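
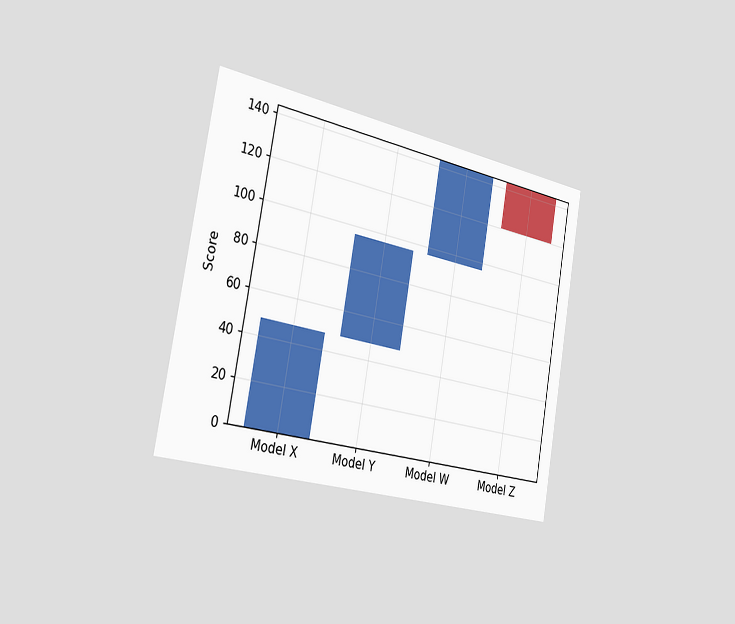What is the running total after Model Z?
120

The chart is tilted about 10° clockwise and viewed slightly from the left. After Model Z the running total reaches 120.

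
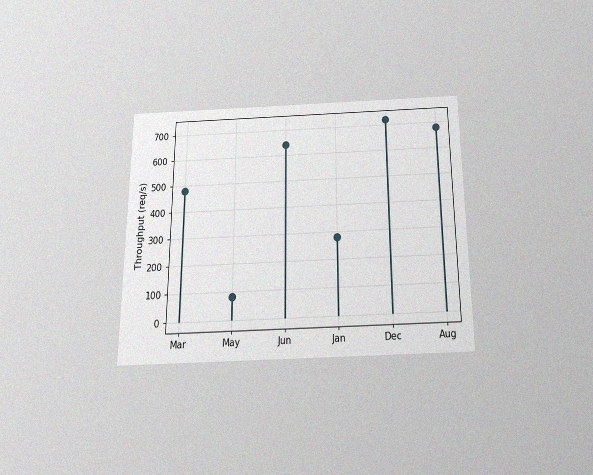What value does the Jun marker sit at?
640req/s

The chart is viewed slightly from below, with some photo noise. The Jun marker sits at 640req/s.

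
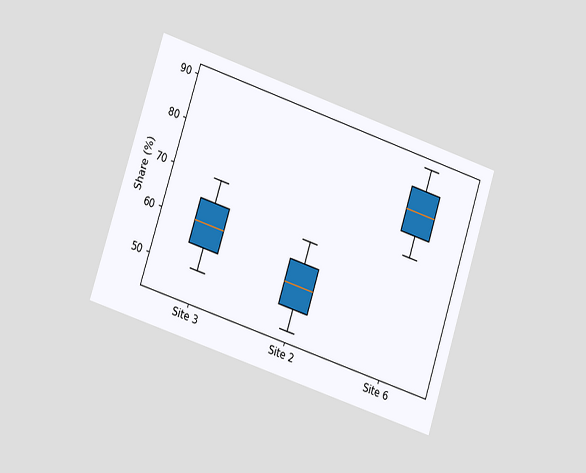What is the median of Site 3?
The chart is tilted about 18° clockwise and viewed at a slight angle. The median line in the Site 3 box sits at 60%.

60%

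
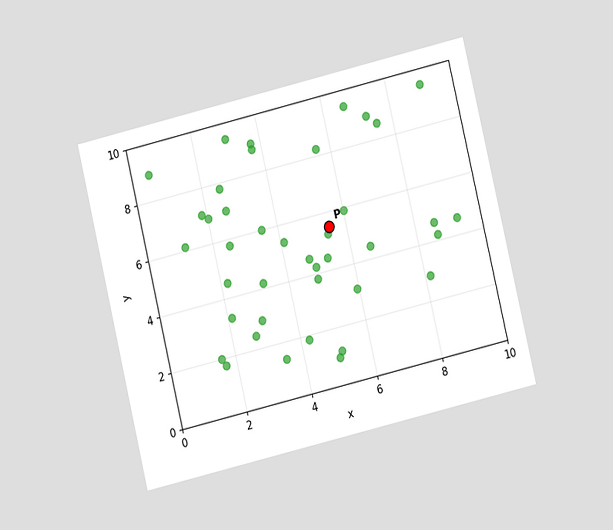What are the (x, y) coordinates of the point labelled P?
(5.5, 5.5)

The chart is tilted about 13° counter-clockwise and viewed at a slight angle. Following the gridlines from P to each axis, P sits at (5.5, 5.5).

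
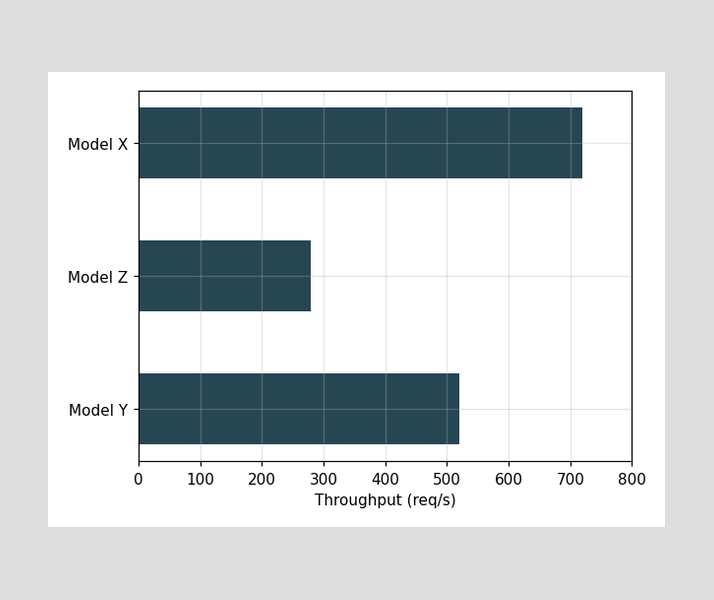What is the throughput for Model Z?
280req/s

Reading along the chart's x-axis, the Model Z bar reaches 280req/s.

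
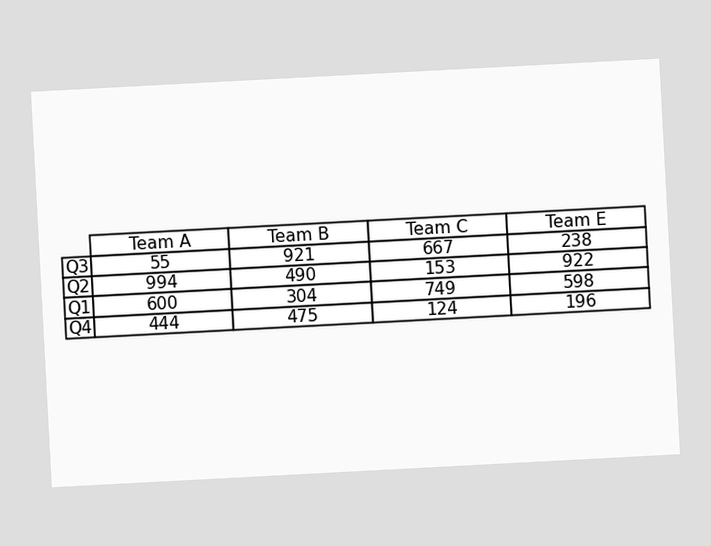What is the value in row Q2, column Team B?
490

The chart is tilted about 3° counter-clockwise. The (Q2, Team B) cell reads 490.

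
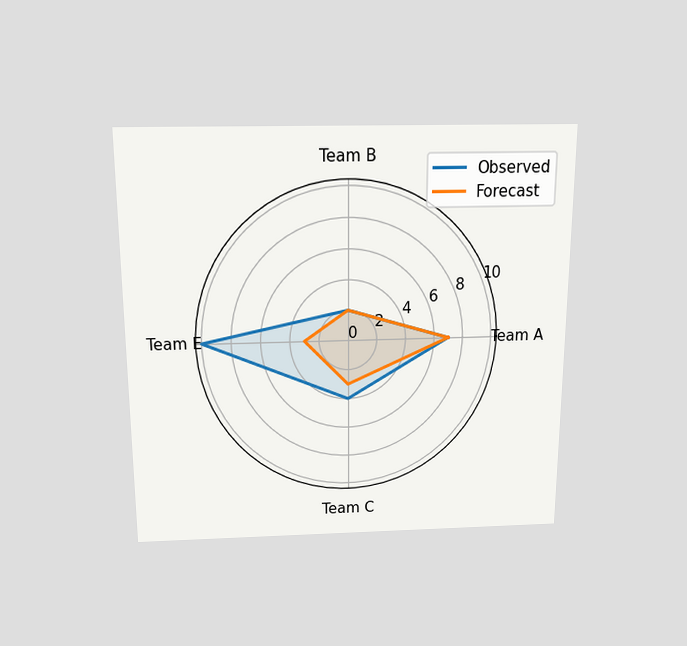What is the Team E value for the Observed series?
The chart is viewed slightly from above. On the Team E axis, Observed reaches 10.

10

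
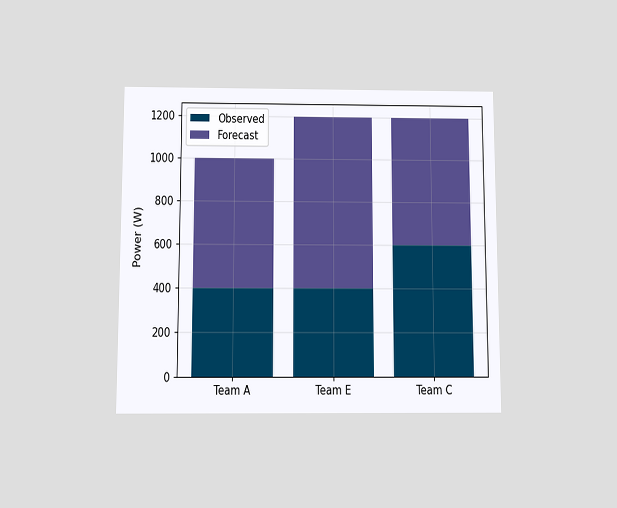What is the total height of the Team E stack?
The chart is viewed slightly from below. The Team E stack's top reaches 1200W on the y-axis.

1200W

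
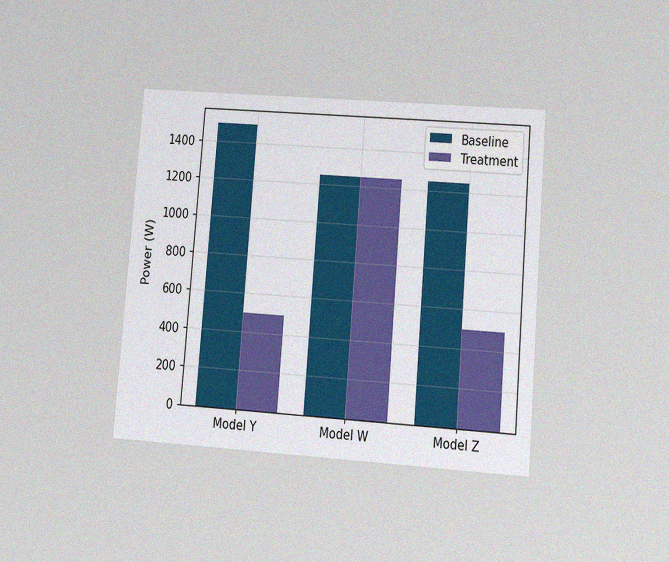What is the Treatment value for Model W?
The chart is tilted about 5° clockwise and viewed at a slight angle, with some photo noise. The Treatment bar at Model W reaches 1250W on the y-axis.

1250W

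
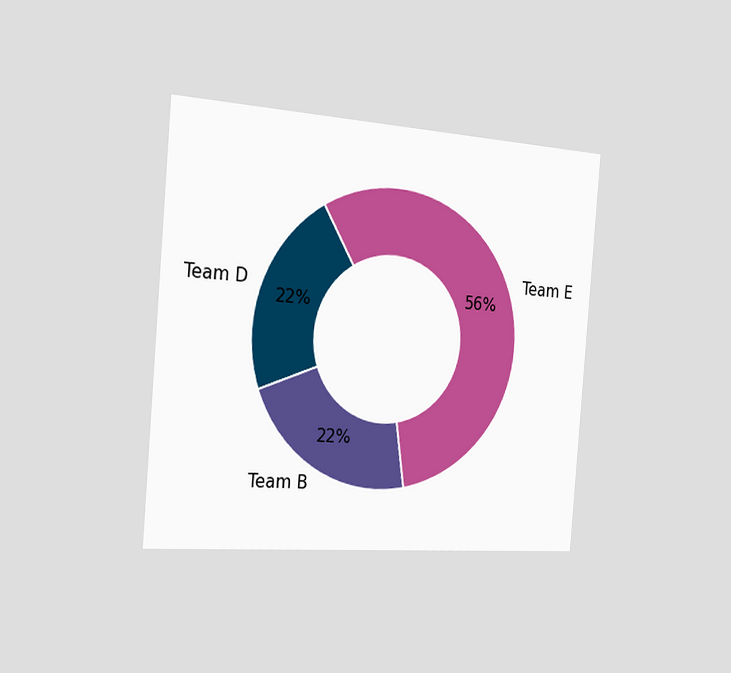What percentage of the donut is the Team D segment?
The chart is tilted about 5° clockwise and viewed slightly from the left. The Team D segment takes up 22% of the ring.

22%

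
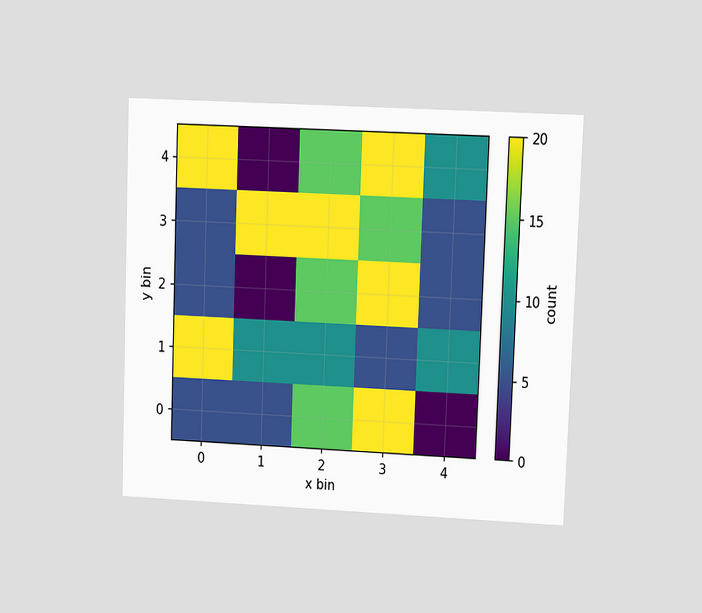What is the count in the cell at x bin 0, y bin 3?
The chart is tilted about 2° clockwise and viewed at a slight angle. Matching the cell (0, 3) against the colorbar gives 5.

5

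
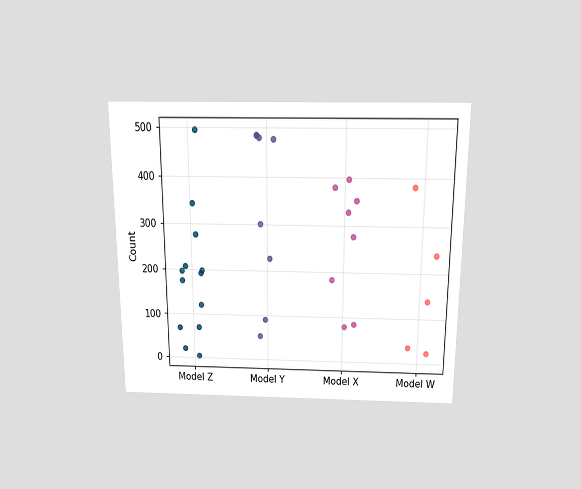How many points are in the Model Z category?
The chart is viewed slightly from above. Counting the markers in the Model Z column gives 13.

13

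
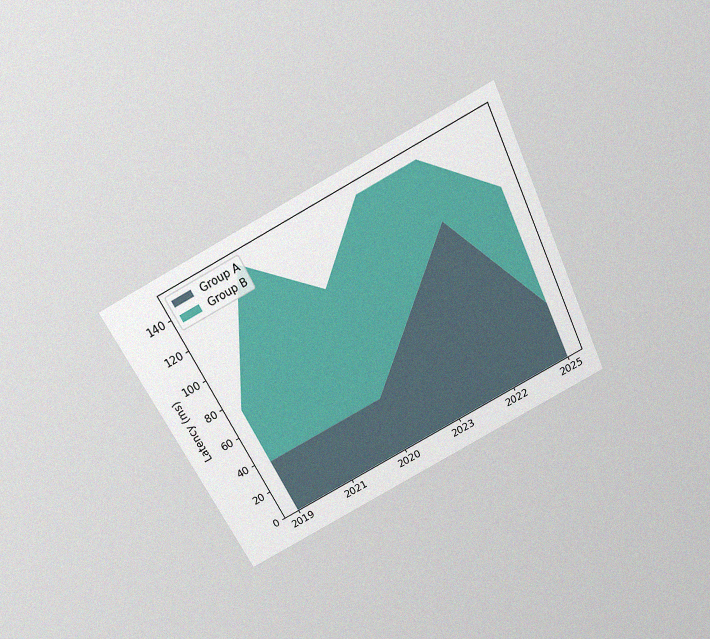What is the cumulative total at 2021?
148ms

The chart is tilted about 26° counter-clockwise and viewed slightly from above, with some photo noise. The stacked total at 2021 reaches 148ms.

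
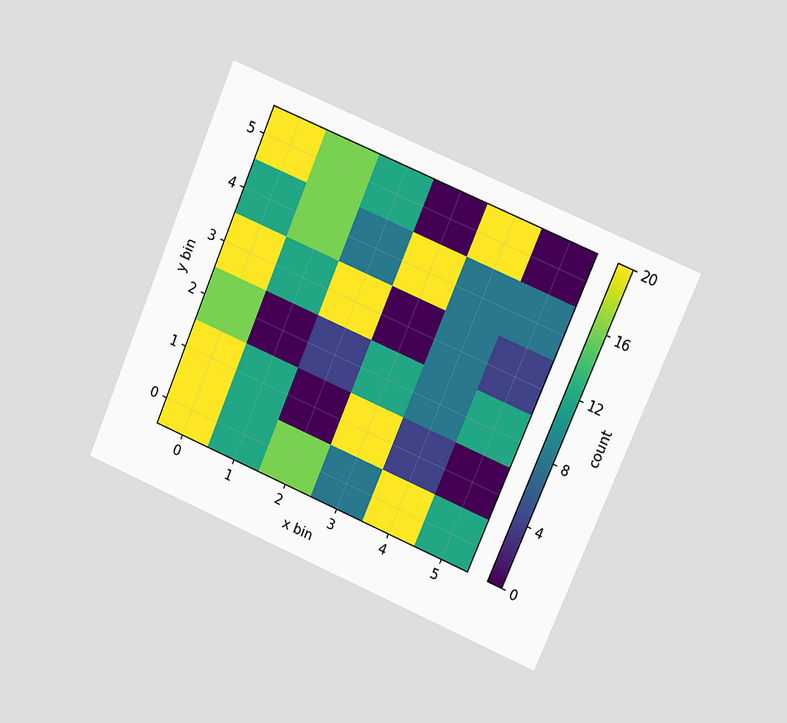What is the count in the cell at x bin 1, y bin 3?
The chart is tilted about 23° clockwise and viewed at a slight angle. Matching the cell (1, 3) against the colorbar gives 12.

12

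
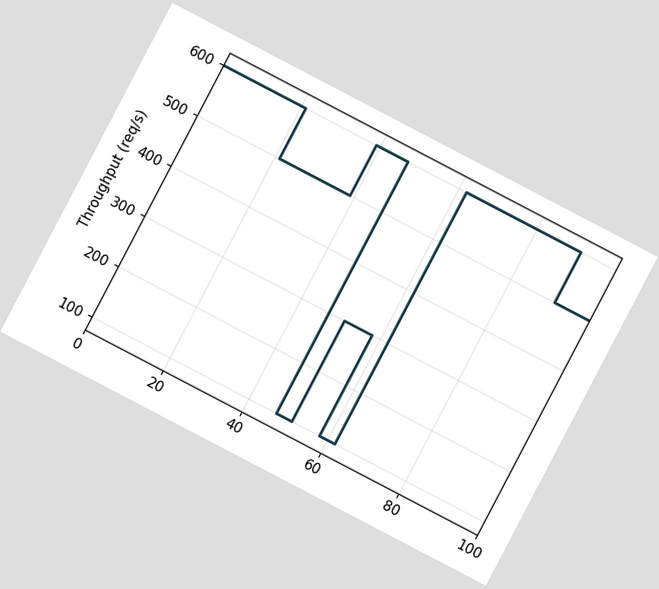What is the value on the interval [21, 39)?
500req/s

The chart is tilted about 28° clockwise. On [21, 39) the step sits at 500req/s.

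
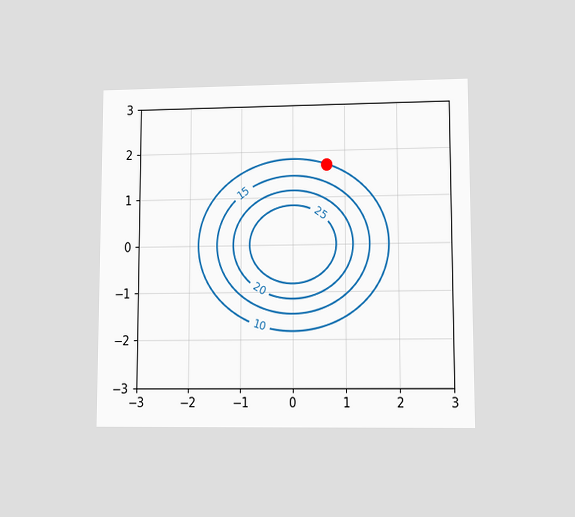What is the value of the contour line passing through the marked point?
10

The chart is viewed at a slight angle. The marked point sits on the contour labelled 10.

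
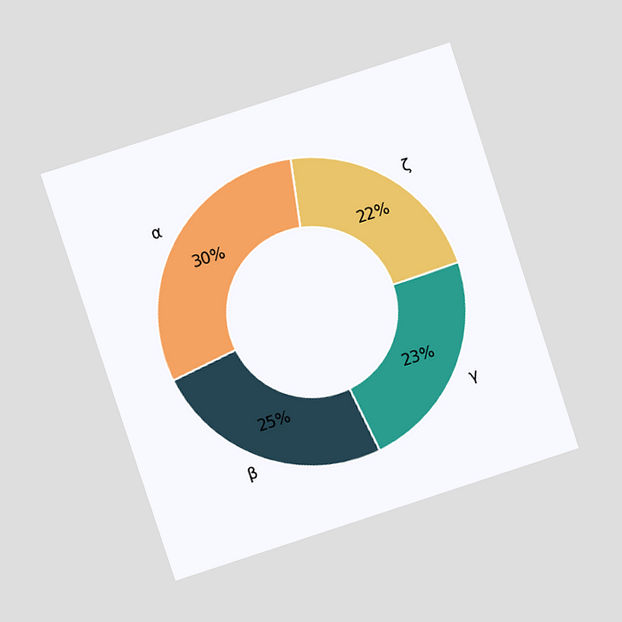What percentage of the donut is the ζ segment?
22%

The chart is tilted about 18° counter-clockwise and viewed at a slight angle. The ζ segment takes up 22% of the ring.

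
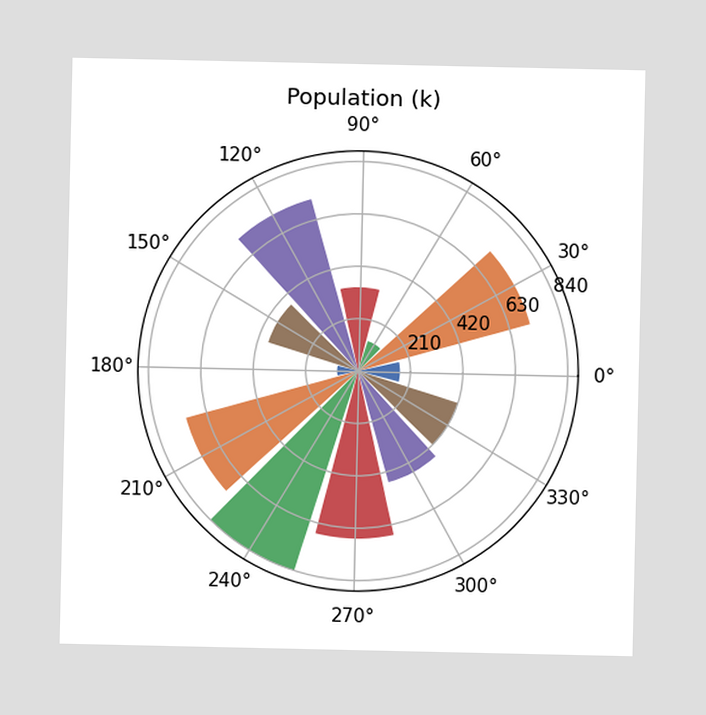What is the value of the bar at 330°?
420k

The bar at 330° reaches 420k on the radial axis.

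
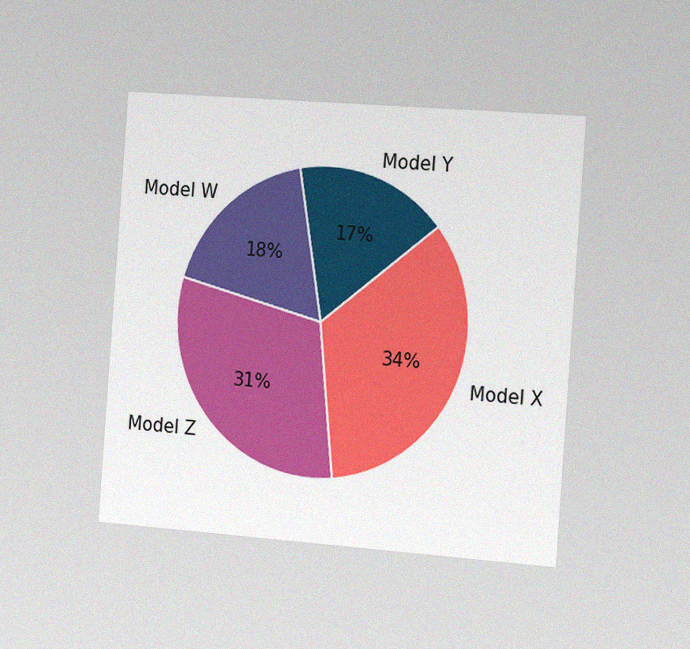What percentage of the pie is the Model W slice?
18%

The chart is tilted about 4° clockwise and viewed slightly from the right, with some photo noise. The Model W slice takes up 18% of the pie.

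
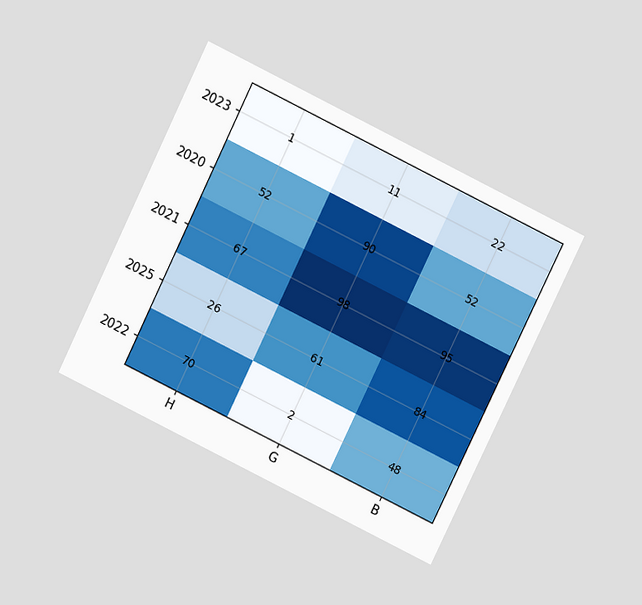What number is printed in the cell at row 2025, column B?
The chart is tilted about 26° clockwise and viewed at a slight angle. The (2025, B) cell reads 84.

84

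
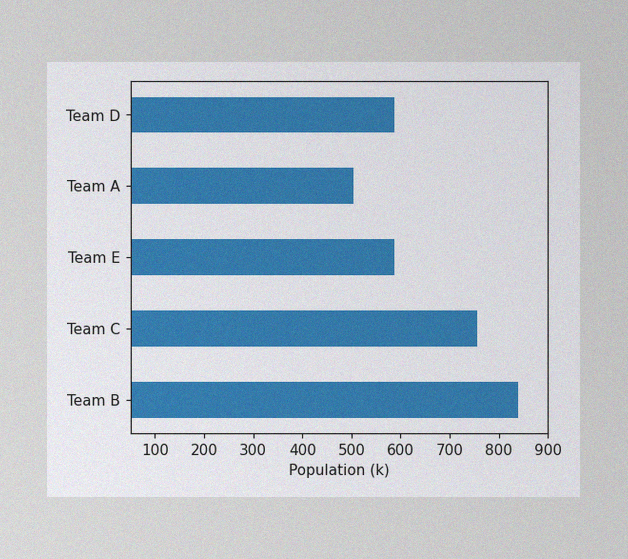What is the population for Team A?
The image has some photo noise and uneven lighting. Reading along the chart's x-axis, the Team A bar reaches 504k.

504k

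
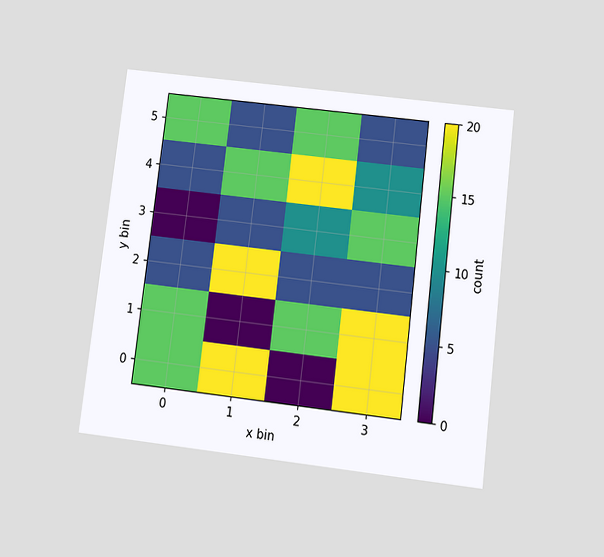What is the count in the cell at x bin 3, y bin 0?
20

The chart is tilted about 7° clockwise and viewed at a slight angle. Matching the cell (3, 0) against the colorbar gives 20.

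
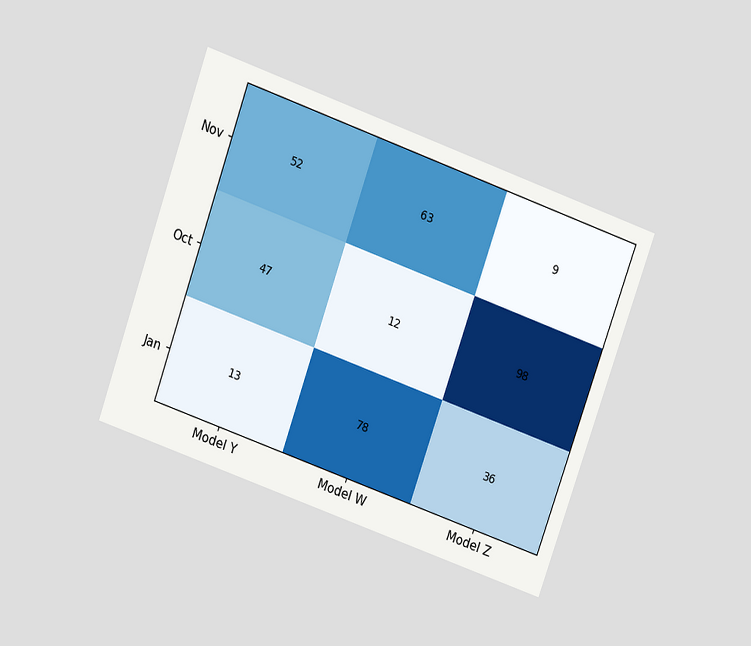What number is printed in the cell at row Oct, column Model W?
12

The chart is tilted about 20° clockwise and viewed slightly from above. The (Oct, Model W) cell reads 12.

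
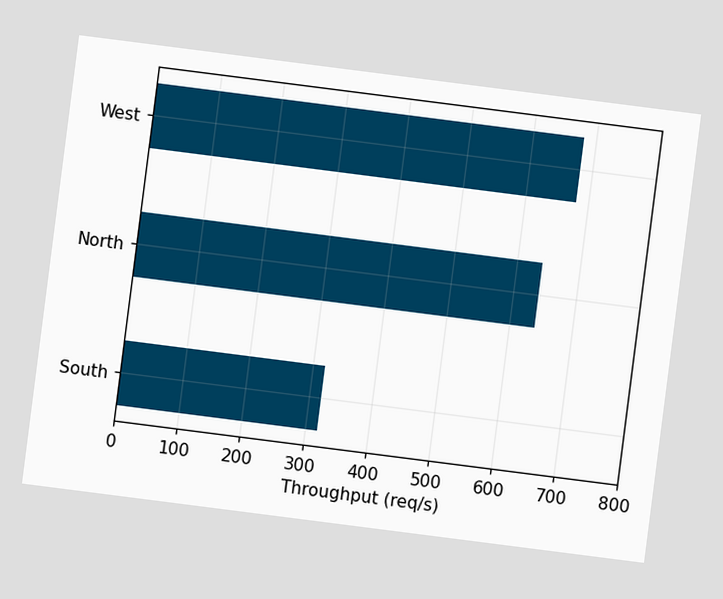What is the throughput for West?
680req/s

The chart is tilted about 7° clockwise. Reading along the chart's x-axis, the West bar reaches 680req/s.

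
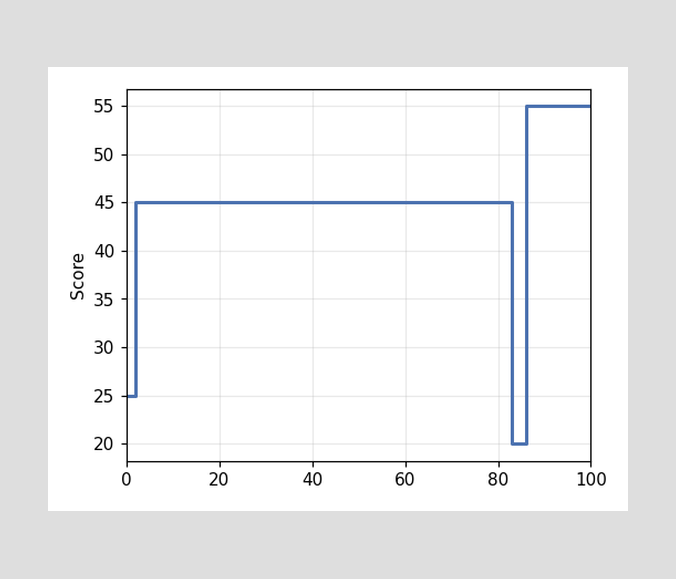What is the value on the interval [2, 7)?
45

On [2, 7) the step sits at 45.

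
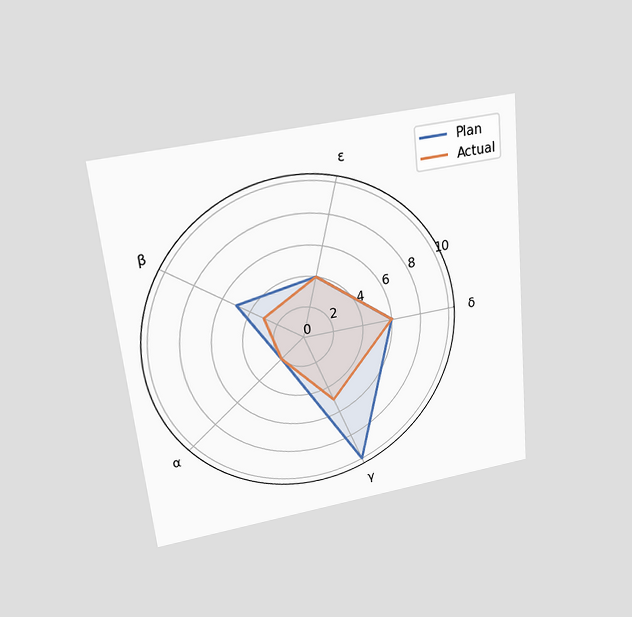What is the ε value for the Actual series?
4

The chart is tilted about 6° counter-clockwise and viewed slightly from above. On the ε axis, Actual reaches 4.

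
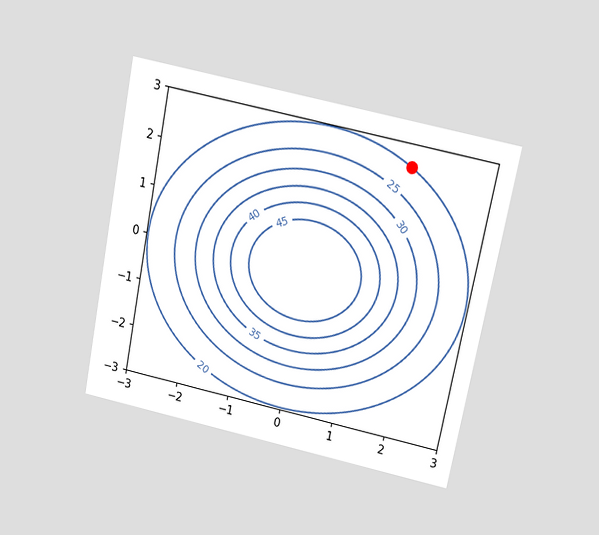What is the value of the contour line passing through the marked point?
The chart is tilted about 11° clockwise and viewed slightly from above. The marked point sits on the contour labelled 20.

20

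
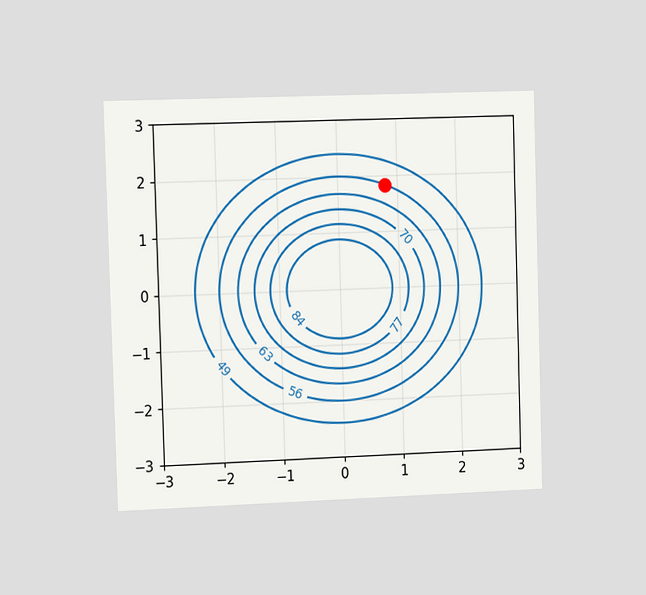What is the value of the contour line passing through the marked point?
The chart is viewed slightly from the left. The marked point sits on the contour labelled 56.

56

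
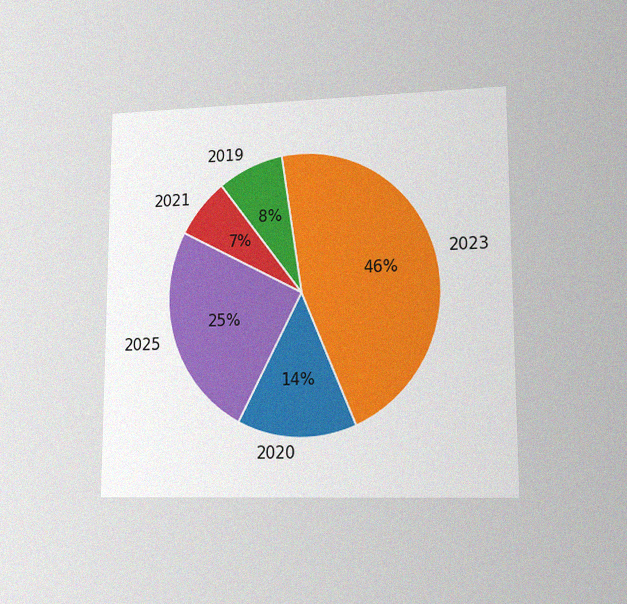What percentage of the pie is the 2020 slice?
14%

The chart is viewed at a slight angle, with some photo noise. The 2020 slice takes up 14% of the pie.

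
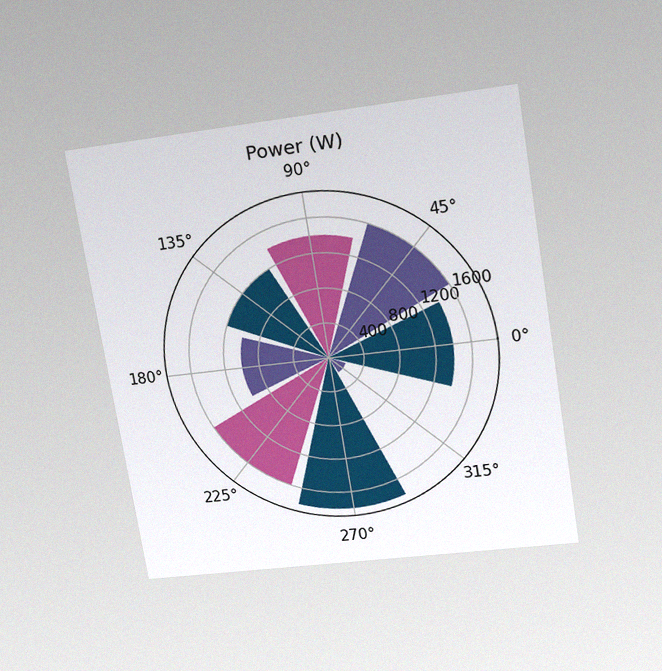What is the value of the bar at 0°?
The chart is tilted about 9° counter-clockwise and viewed slightly from above, with some photo noise. The bar at 0° reaches 1400W on the radial axis.

1400W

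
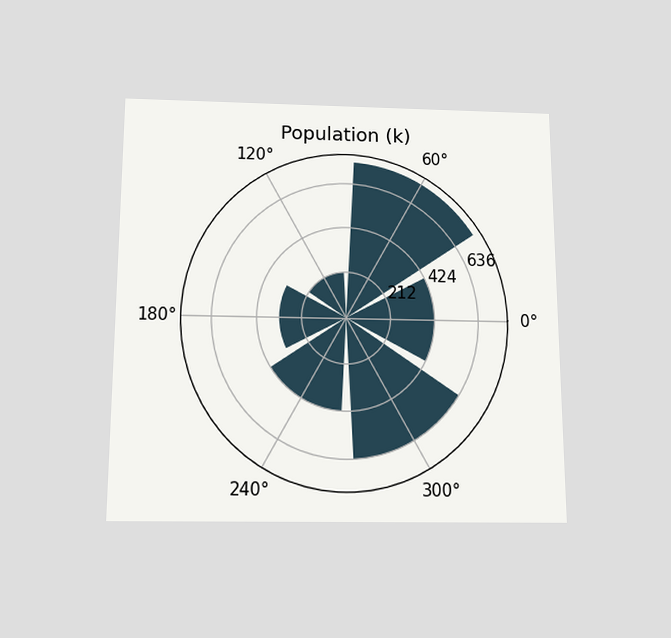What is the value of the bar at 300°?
636k

The chart is viewed slightly from below. The bar at 300° reaches 636k on the radial axis.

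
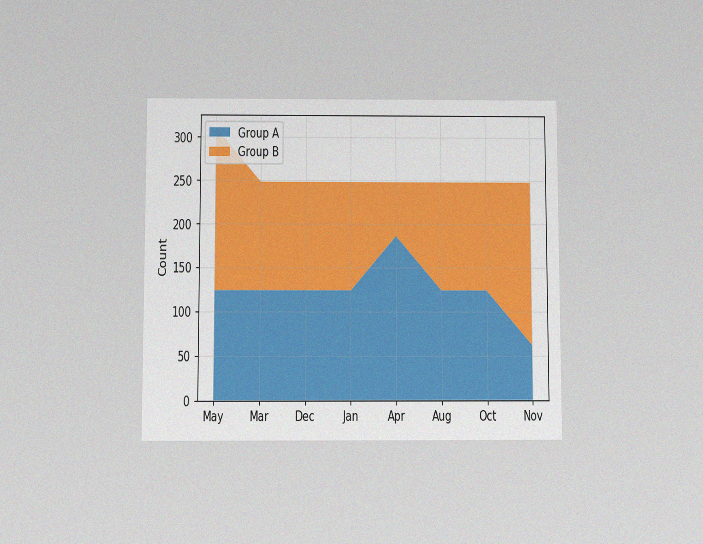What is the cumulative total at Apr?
The chart is viewed slightly from below, with some photo noise. The stacked total at Apr reaches 248.

248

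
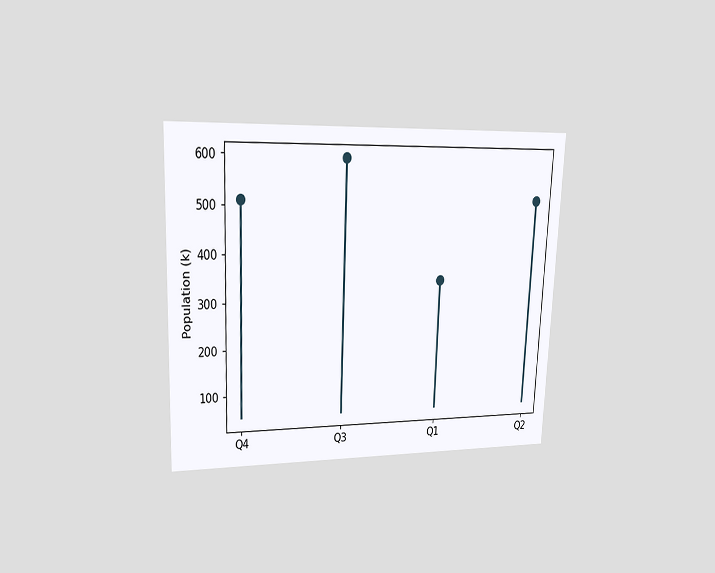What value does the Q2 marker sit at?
The chart is tilted about 2° clockwise and viewed at a slight angle. The Q2 marker sits at 510k.

510k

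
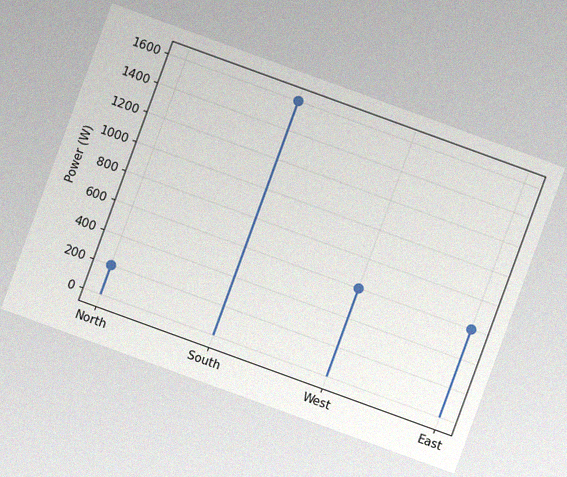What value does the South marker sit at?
1600W

The chart is tilted about 20° clockwise, with some photo noise. The South marker sits at 1600W.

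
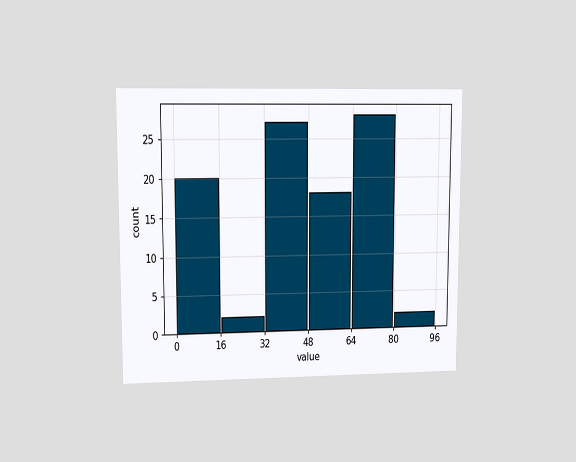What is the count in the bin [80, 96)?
2

The chart is viewed at a slight angle. The [80, 96) bin has height 2.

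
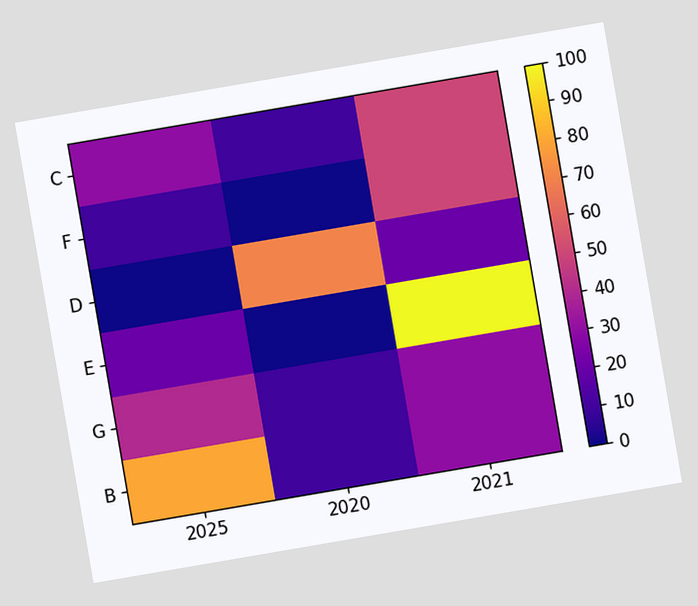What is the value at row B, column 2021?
The chart is tilted about 10° counter-clockwise. Matching cell (B, 2021) against the colorbar gives 30.

30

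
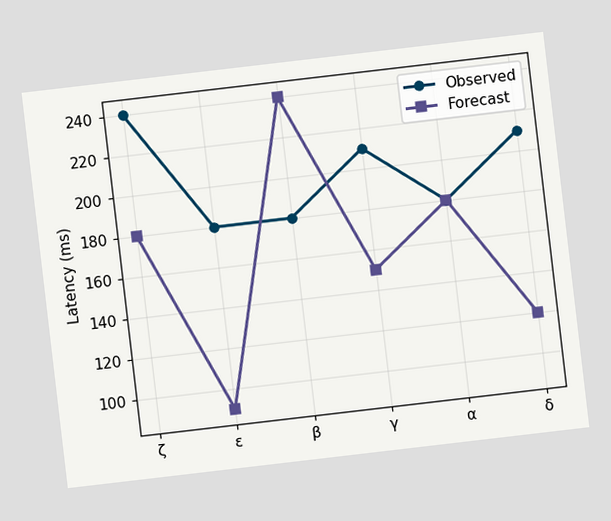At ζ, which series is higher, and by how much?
Observed, by 60ms

The chart is tilted about 7° counter-clockwise. At ζ, Observed sits above the other line by 60ms.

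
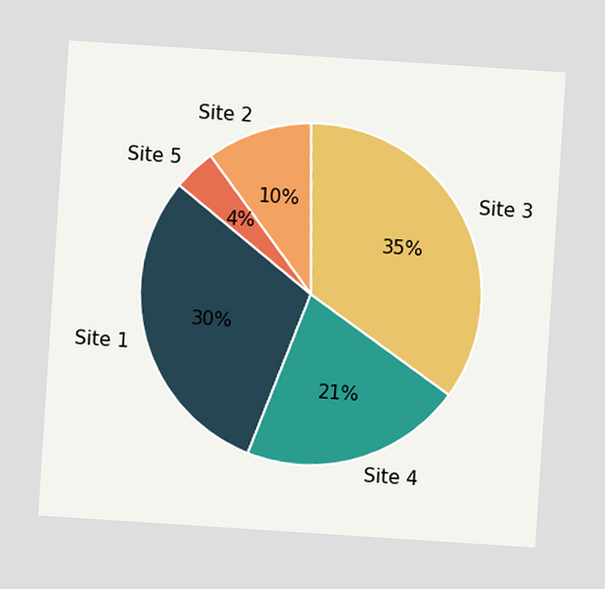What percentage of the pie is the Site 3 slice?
The chart is tilted about 4° clockwise. The Site 3 slice takes up 35% of the pie.

35%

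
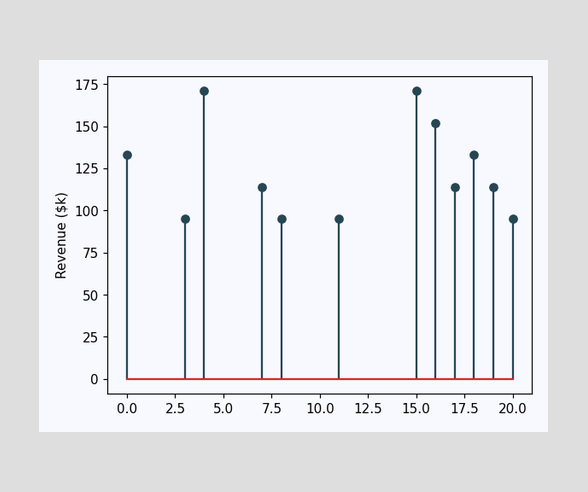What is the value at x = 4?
The stem at x=4 reaches $171k.

$171k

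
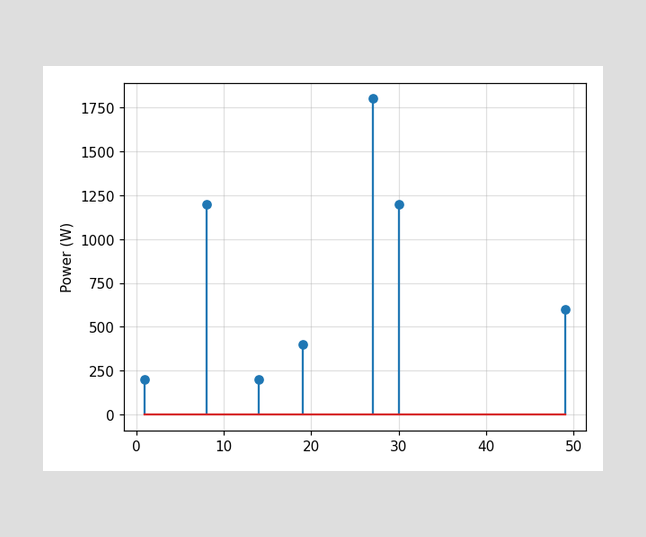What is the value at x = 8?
1200W

The stem at x=8 reaches 1200W.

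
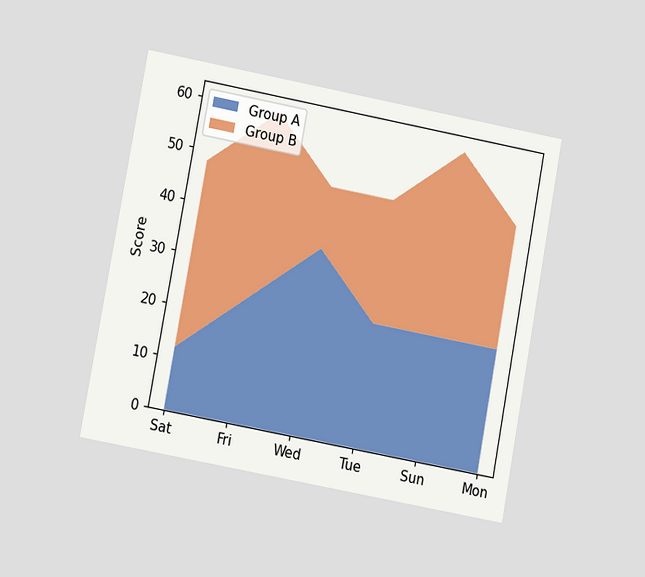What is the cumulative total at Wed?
The chart is tilted about 11° clockwise and viewed at a slight angle. The stacked total at Wed reaches 48.

48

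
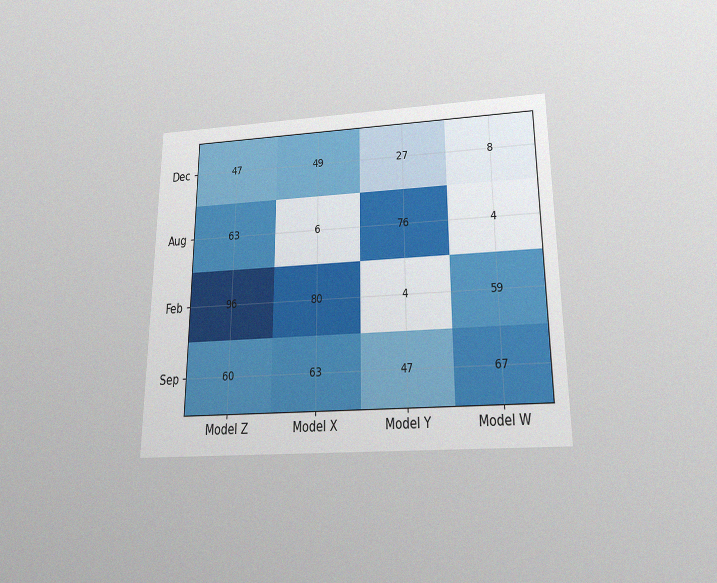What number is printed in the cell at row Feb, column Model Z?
The chart is viewed slightly from below, with some photo noise. The (Feb, Model Z) cell reads 96.

96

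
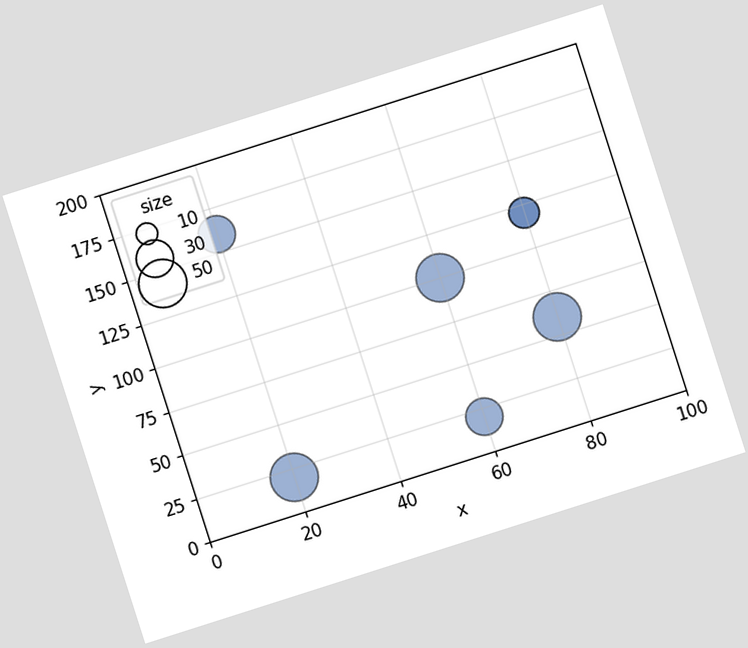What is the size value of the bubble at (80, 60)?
50

The chart is tilted about 18° counter-clockwise. Matching the bubble at (80, 60) against the size legend gives 50.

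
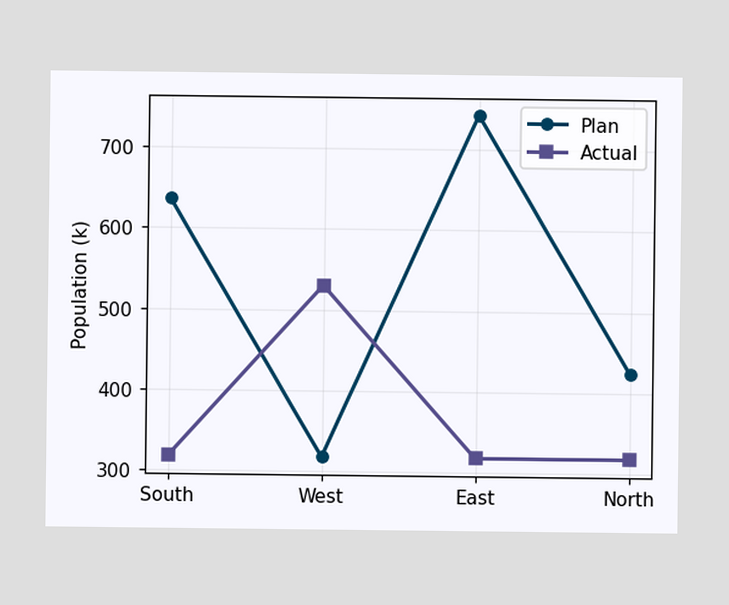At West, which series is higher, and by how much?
At West, Actual sits above the other line by 212k.

Actual, by 212k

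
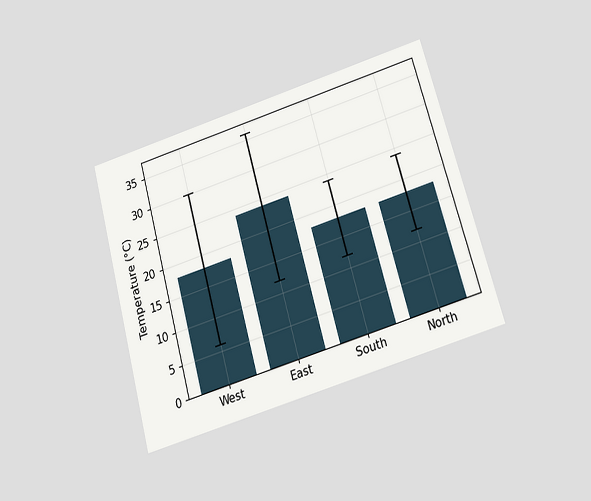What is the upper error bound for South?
The chart is tilted about 15° counter-clockwise and viewed slightly from below. The South bar's upper whisker reaches 24°C.

24°C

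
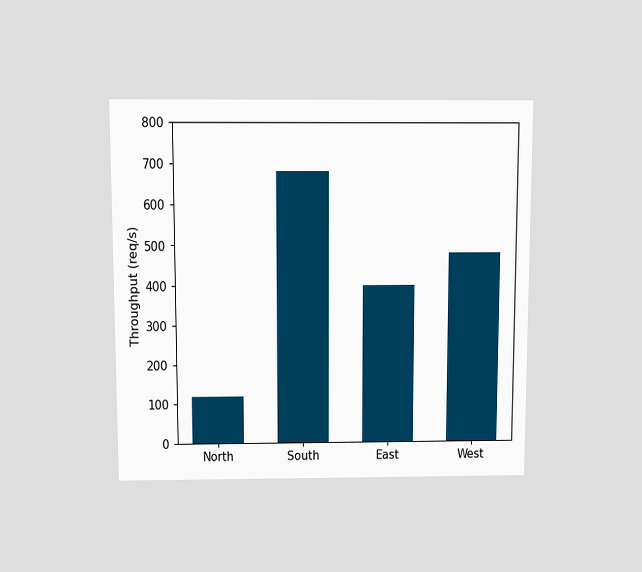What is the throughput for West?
The chart is viewed slightly from above. Reading along the chart's y-axis, the West bar reaches 480req/s.

480req/s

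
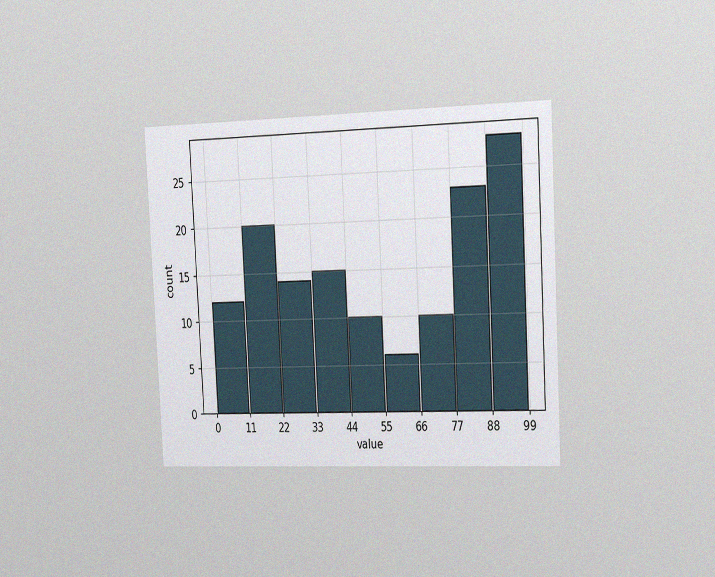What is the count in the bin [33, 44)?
The chart is tilted about 3° counter-clockwise and viewed slightly from the right, with some photo noise. The [33, 44) bin has height 15.

15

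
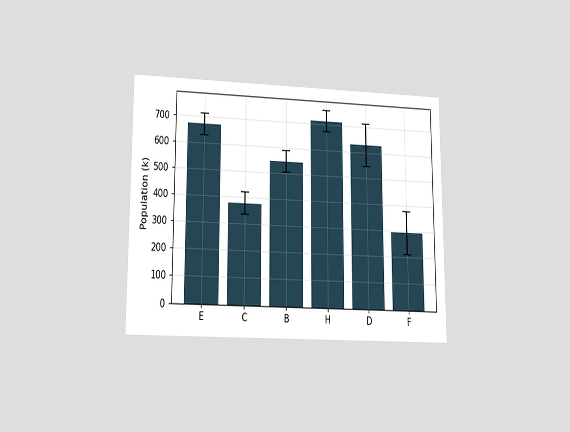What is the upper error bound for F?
The chart is viewed at a slight angle. The F bar's upper whisker reaches 378k.

378k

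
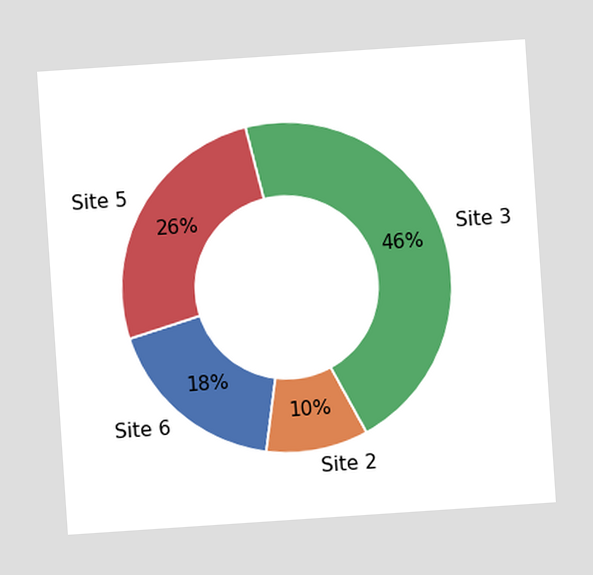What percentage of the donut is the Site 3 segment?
46%

The chart is tilted about 4° counter-clockwise. The Site 3 segment takes up 46% of the ring.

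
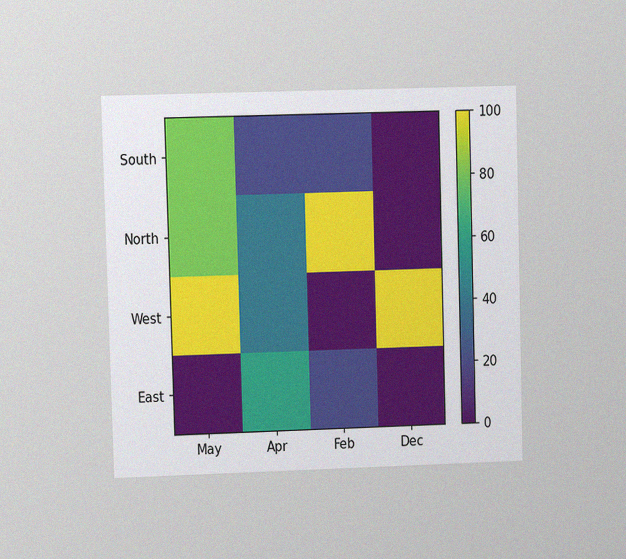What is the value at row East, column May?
0

The chart is viewed at a slight angle, with some photo noise. Matching cell (East, May) against the colorbar gives 0.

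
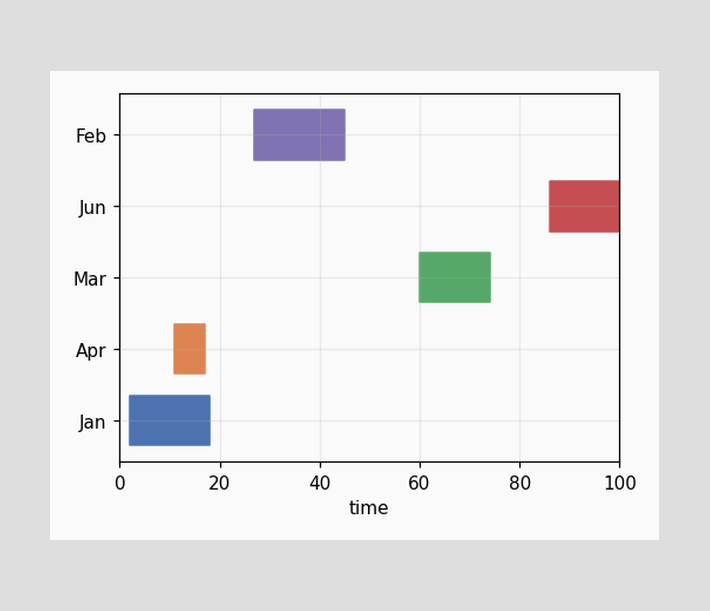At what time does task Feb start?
27

The Feb bar begins at t=27.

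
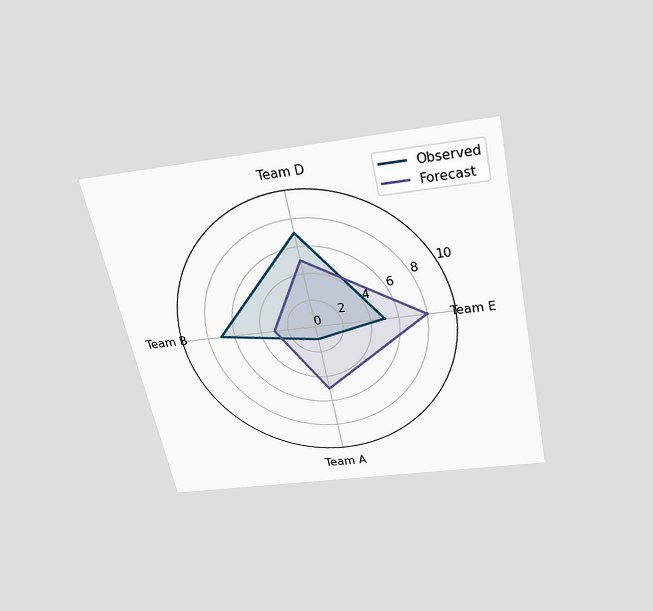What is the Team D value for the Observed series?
7

The chart is tilted about 12° counter-clockwise and viewed slightly from above. On the Team D axis, Observed reaches 7.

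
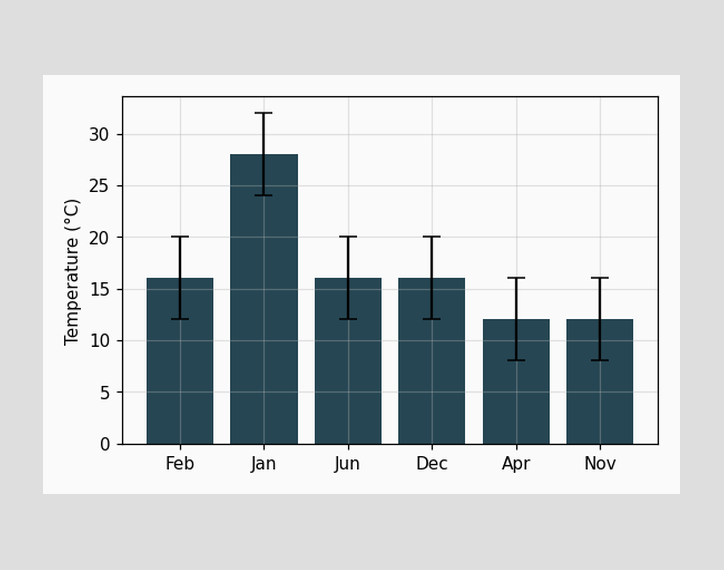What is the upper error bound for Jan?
The Jan bar's upper whisker reaches 32°C.

32°C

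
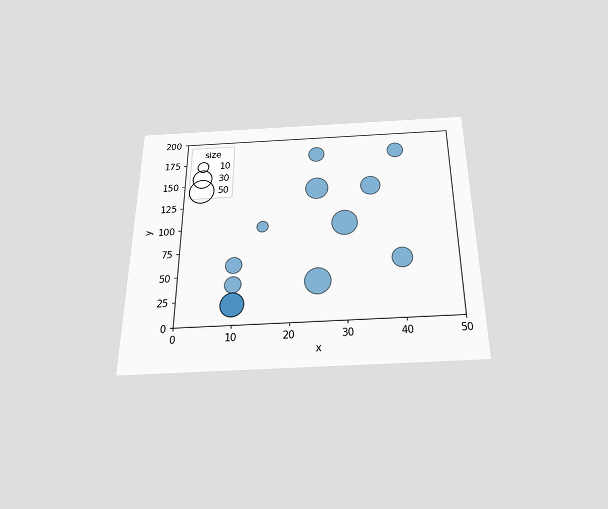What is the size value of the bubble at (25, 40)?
50

The chart is viewed slightly from below. Matching the bubble at (25, 40) against the size legend gives 50.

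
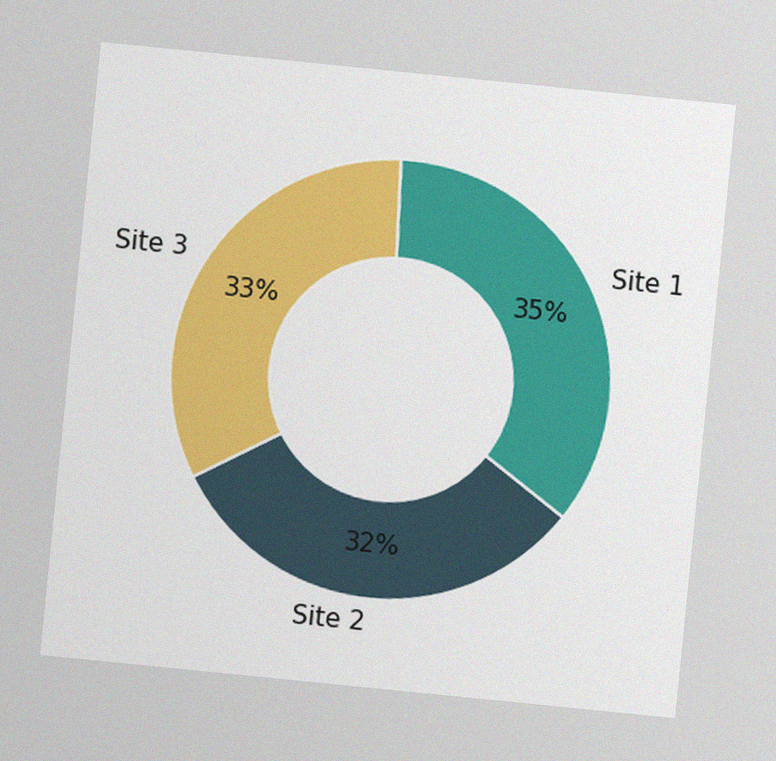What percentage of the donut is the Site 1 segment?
The chart is tilted about 6° clockwise, with some photo noise. The Site 1 segment takes up 35% of the ring.

35%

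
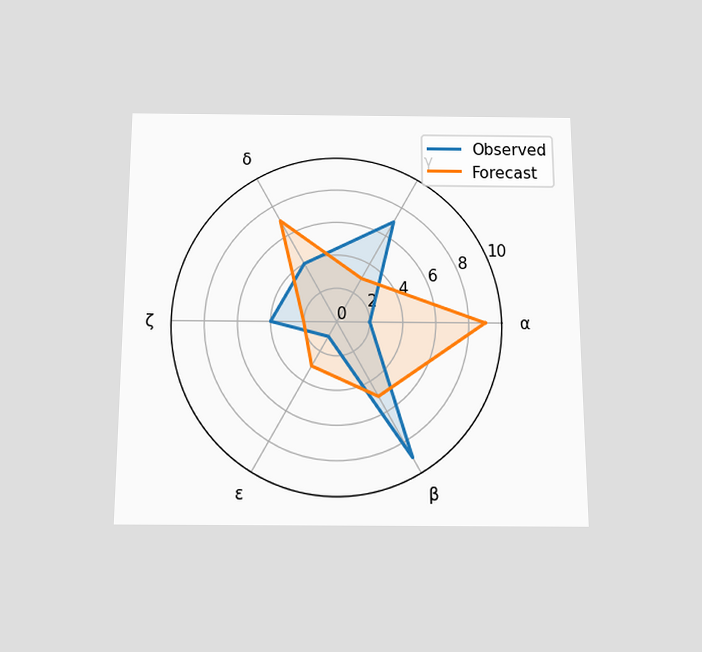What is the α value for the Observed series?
2

The chart is viewed slightly from below. On the α axis, Observed reaches 2.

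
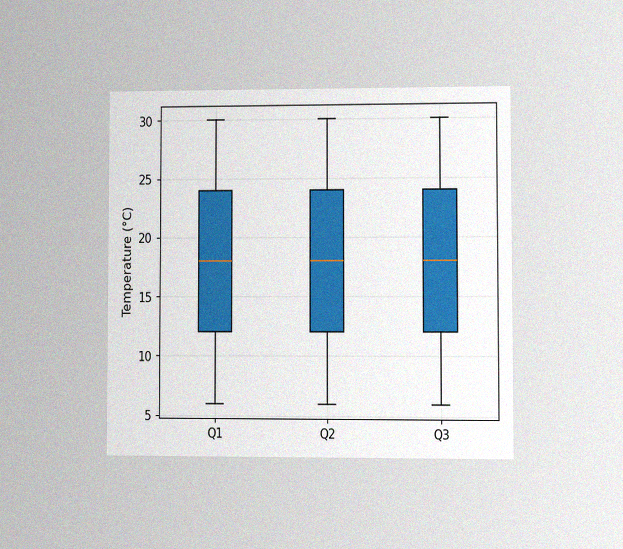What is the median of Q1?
18°C

The chart is viewed at a slight angle, with some photo noise. The median line in the Q1 box sits at 18°C.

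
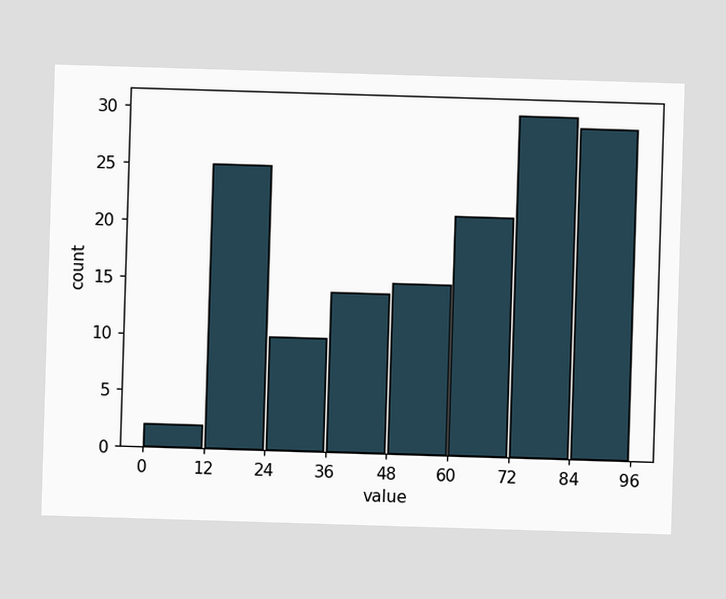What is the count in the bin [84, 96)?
29

The [84, 96) bin has height 29.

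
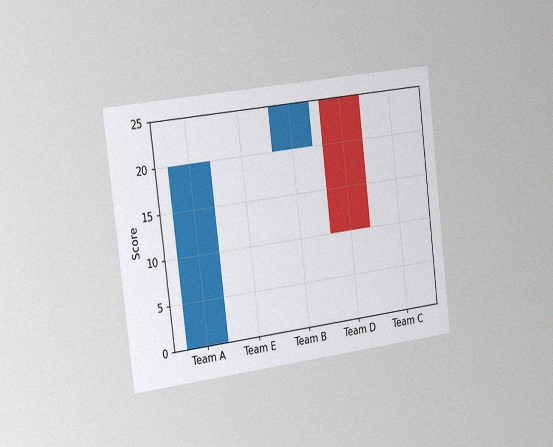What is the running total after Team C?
10

The chart is tilted about 7° counter-clockwise and viewed slightly from the left, with some photo noise. After Team C the running total reaches 10.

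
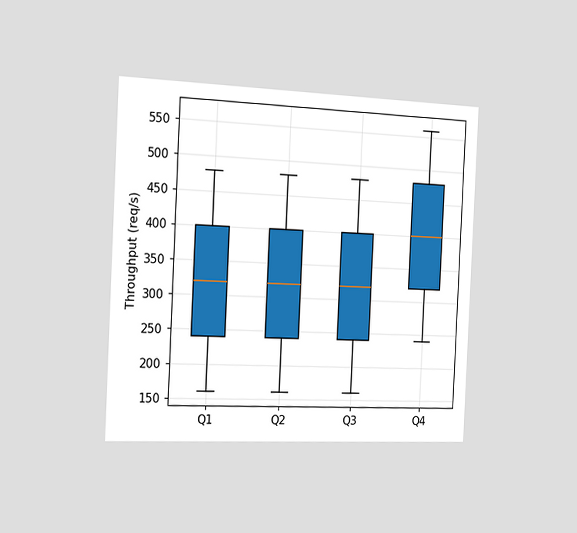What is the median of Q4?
The chart is tilted about 3° clockwise and viewed slightly from the left. The median line in the Q4 box sits at 400req/s.

400req/s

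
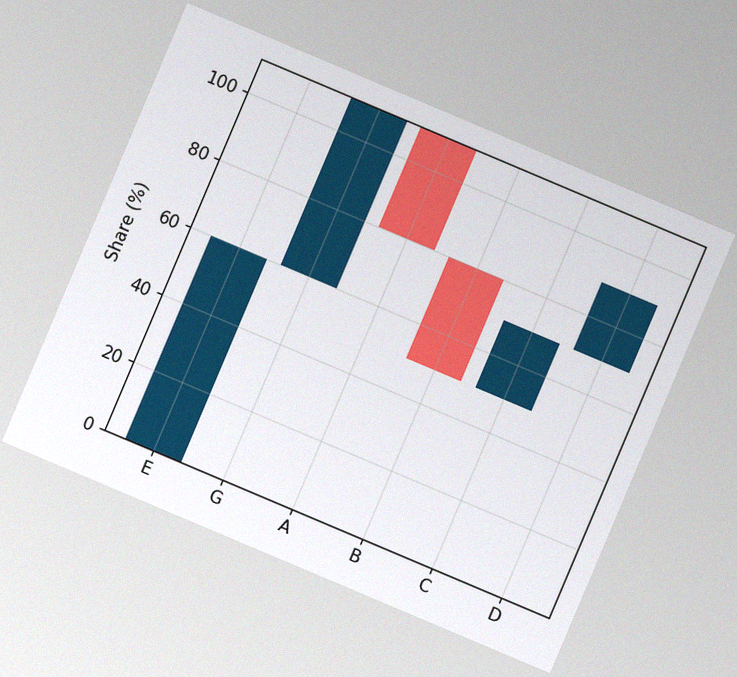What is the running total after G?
110%

The chart is tilted about 23° clockwise, with some photo noise. After G the running total reaches 110%.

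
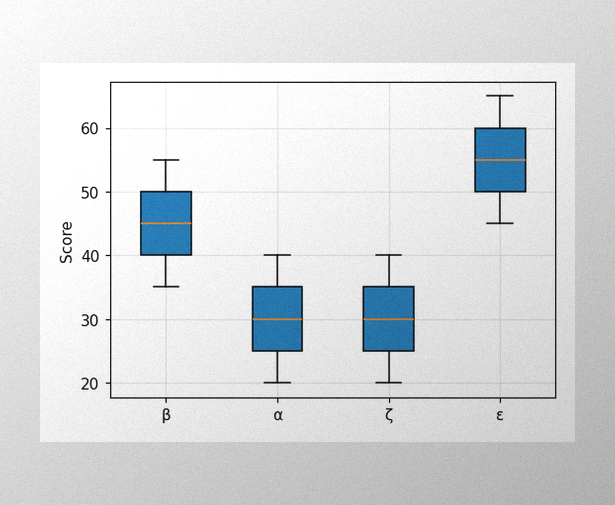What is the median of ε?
The image has some photo noise and uneven lighting. The median line in the ε box sits at 55.

55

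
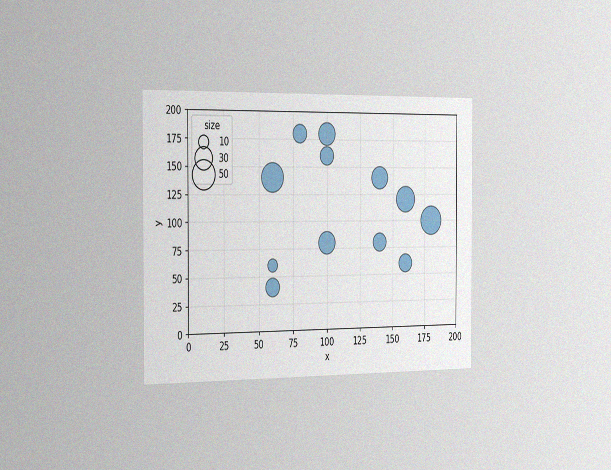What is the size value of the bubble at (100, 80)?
The chart is viewed slightly from the left, with some photo noise. Matching the bubble at (100, 80) against the size legend gives 30.

30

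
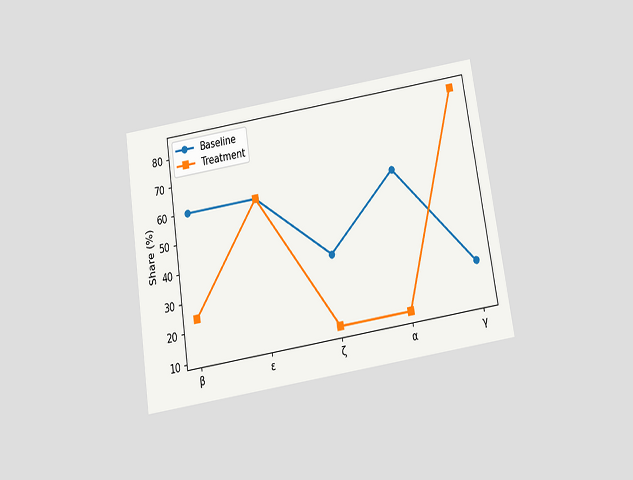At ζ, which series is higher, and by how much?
The chart is tilted about 9° counter-clockwise and viewed slightly from below. At ζ, Baseline sits above the other line by 24%.

Baseline, by 24%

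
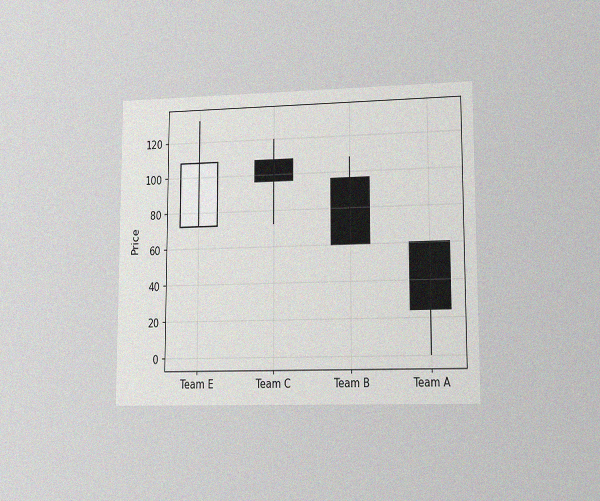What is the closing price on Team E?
The chart is viewed at a slight angle, with some photo noise. The Team E candle closes at 108.

108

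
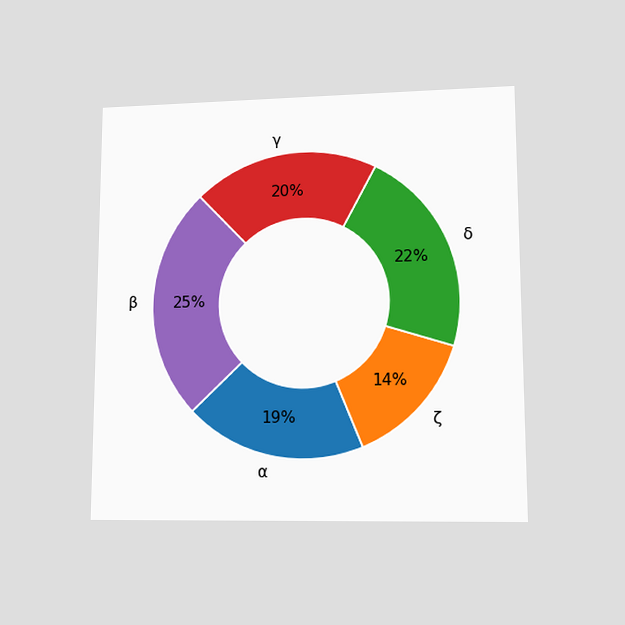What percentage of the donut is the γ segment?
The chart is viewed at a slight angle. The γ segment takes up 20% of the ring.

20%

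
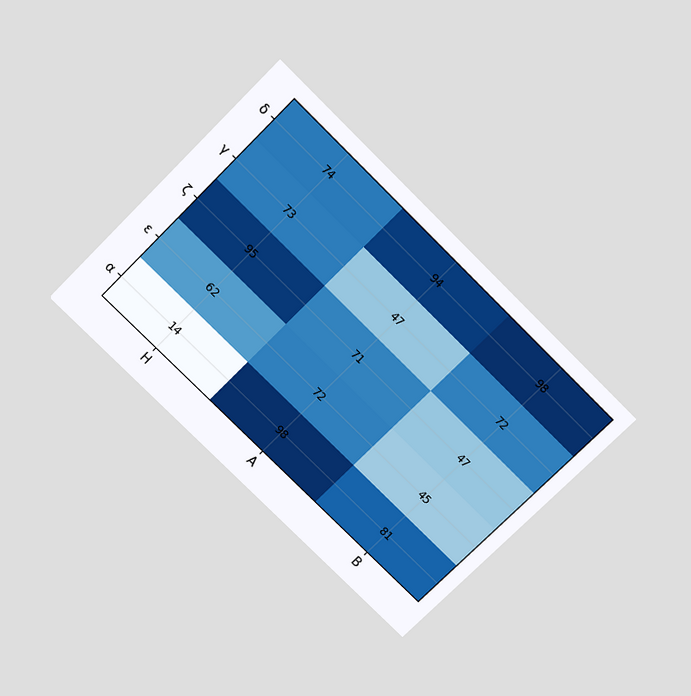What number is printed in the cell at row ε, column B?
45

The chart is tilted about 45° clockwise and viewed slightly from above. The (ε, B) cell reads 45.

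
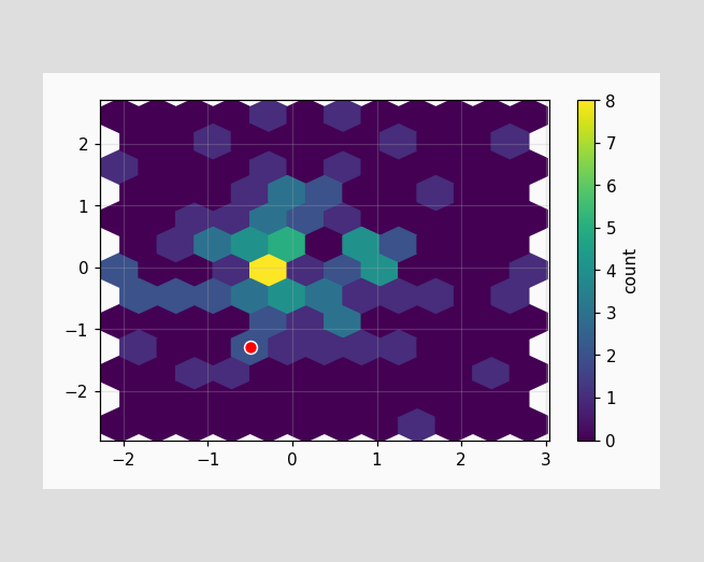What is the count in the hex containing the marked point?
The marked hex reads 2 on the colorbar.

2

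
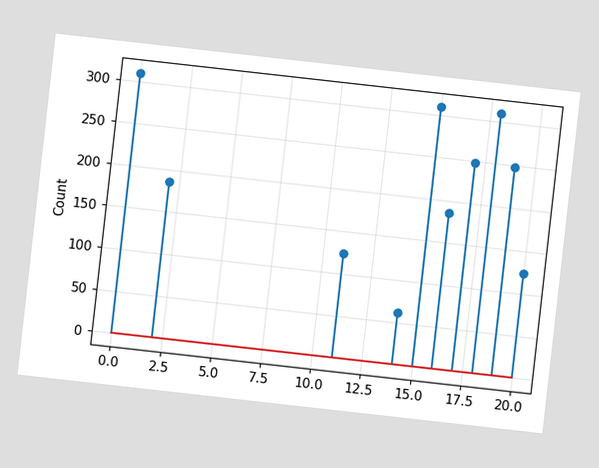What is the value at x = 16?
The chart is tilted about 6° clockwise. The stem at x=16 reaches 186.

186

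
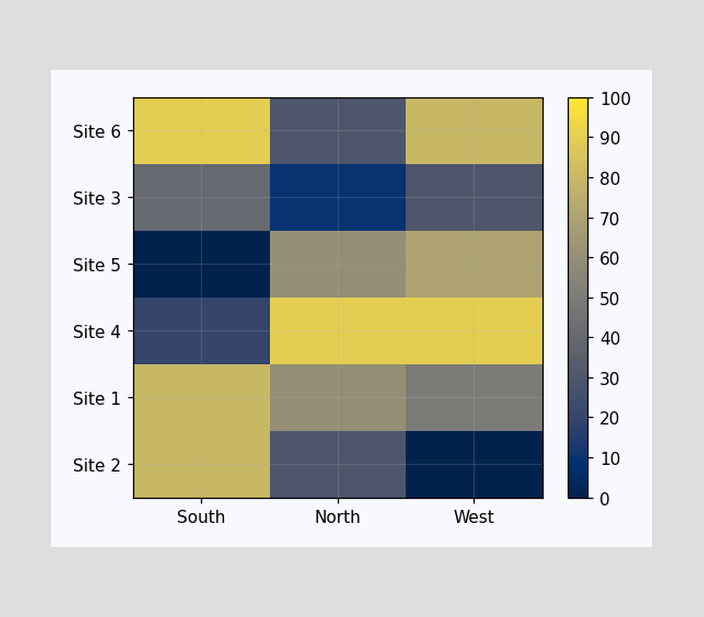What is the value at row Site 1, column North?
60

Matching cell (Site 1, North) against the colorbar gives 60.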